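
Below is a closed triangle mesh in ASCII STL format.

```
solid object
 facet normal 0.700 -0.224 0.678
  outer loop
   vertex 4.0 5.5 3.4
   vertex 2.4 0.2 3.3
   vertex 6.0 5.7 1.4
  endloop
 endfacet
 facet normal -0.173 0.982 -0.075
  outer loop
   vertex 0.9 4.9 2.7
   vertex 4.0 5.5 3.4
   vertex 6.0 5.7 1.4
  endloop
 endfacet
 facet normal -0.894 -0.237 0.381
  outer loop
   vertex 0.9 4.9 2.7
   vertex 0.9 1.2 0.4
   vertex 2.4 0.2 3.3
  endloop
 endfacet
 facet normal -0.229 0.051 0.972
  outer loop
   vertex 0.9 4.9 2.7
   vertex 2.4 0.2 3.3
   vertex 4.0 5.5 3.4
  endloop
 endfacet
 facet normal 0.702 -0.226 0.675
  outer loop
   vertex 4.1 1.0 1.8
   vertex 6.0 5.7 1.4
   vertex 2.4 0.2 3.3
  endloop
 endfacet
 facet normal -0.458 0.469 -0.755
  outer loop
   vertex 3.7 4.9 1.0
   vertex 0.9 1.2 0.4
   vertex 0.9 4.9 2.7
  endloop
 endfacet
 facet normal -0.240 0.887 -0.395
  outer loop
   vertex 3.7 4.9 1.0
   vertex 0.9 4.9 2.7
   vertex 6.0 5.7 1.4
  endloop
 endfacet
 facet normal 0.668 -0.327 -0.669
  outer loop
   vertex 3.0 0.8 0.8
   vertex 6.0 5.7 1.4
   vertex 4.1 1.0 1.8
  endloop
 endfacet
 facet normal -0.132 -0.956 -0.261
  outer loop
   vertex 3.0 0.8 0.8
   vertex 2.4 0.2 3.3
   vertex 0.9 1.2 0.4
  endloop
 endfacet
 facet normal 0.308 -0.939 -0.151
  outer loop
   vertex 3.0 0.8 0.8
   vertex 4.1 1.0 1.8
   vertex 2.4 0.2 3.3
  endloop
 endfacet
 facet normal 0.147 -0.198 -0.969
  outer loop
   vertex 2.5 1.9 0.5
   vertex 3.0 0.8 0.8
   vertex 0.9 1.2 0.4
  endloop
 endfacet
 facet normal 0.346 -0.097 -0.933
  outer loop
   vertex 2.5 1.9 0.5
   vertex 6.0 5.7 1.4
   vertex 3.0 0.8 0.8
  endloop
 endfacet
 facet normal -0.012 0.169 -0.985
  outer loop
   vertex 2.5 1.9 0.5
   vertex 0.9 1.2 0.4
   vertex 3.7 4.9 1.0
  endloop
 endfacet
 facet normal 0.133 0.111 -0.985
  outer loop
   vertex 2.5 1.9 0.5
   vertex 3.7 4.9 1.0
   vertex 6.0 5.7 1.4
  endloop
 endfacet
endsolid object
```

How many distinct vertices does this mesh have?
9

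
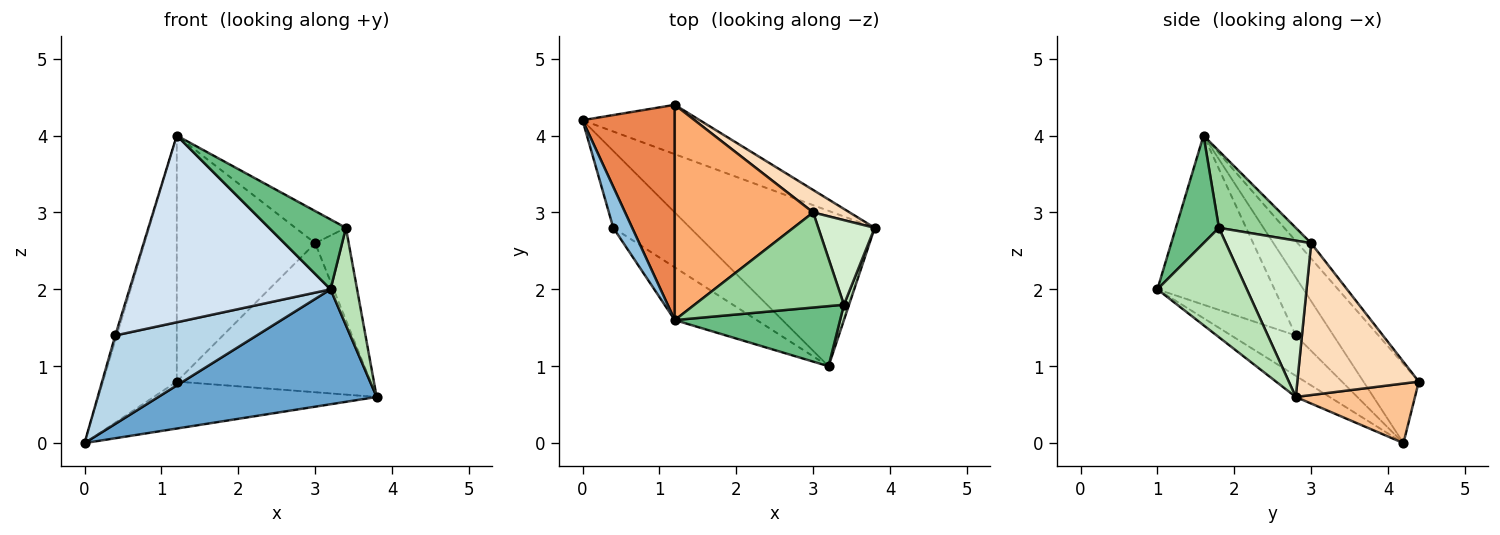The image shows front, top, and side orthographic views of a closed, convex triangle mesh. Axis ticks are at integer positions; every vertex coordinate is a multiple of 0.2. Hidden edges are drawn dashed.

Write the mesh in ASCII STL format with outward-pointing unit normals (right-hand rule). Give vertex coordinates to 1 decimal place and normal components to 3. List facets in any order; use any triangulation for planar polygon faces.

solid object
 facet normal -0.092 -0.592 -0.801
  outer loop
   vertex 3.2 1.0 2.0
   vertex 0.0 4.2 0.0
   vertex 3.8 2.8 0.6
  endloop
 endfacet
 facet normal -0.950 0.039 0.310
  outer loop
   vertex 0.4 2.8 1.4
   vertex 1.2 1.6 4.0
   vertex 0.0 4.2 0.0
  endloop
 endfacet
 facet normal -0.326 -0.713 -0.620
  outer loop
   vertex 0.4 2.8 1.4
   vertex 0.0 4.2 0.0
   vertex 3.2 1.0 2.0
  endloop
 endfacet
 facet normal -0.489 -0.840 -0.237
  outer loop
   vertex 0.4 2.8 1.4
   vertex 3.2 1.0 2.0
   vertex 1.2 1.6 4.0
  endloop
 endfacet
 facet normal -0.492 0.655 0.573
  outer loop
   vertex 1.2 4.4 0.8
   vertex 0.0 4.2 0.0
   vertex 1.2 1.6 4.0
  endloop
 endfacet
 facet normal -0.073 0.751 0.657
  outer loop
   vertex 1.2 4.4 0.8
   vertex 1.2 1.6 4.0
   vertex 3.0 3.0 2.6
  endloop
 endfacet
 facet normal 0.346 0.647 -0.680
  outer loop
   vertex 1.2 4.4 0.8
   vertex 3.8 2.8 0.6
   vertex 0.0 4.2 0.0
  endloop
 endfacet
 facet normal 0.527 0.840 0.127
  outer loop
   vertex 1.2 4.4 0.8
   vertex 3.0 3.0 2.6
   vertex 3.8 2.8 0.6
  endloop
 endfacet
 facet normal 0.391 -0.698 0.600
  outer loop
   vertex 3.4 1.8 2.8
   vertex 1.2 1.6 4.0
   vertex 3.2 1.0 2.0
  endloop
 endfacet
 facet normal 0.438 0.288 0.851
  outer loop
   vertex 3.4 1.8 2.8
   vertex 3.0 3.0 2.6
   vertex 1.2 1.6 4.0
  endloop
 endfacet
 facet normal 0.958 -0.284 0.045
  outer loop
   vertex 3.4 1.8 2.8
   vertex 3.2 1.0 2.0
   vertex 3.8 2.8 0.6
  endloop
 endfacet
 facet normal 0.882 0.347 0.318
  outer loop
   vertex 3.4 1.8 2.8
   vertex 3.8 2.8 0.6
   vertex 3.0 3.0 2.6
  endloop
 endfacet
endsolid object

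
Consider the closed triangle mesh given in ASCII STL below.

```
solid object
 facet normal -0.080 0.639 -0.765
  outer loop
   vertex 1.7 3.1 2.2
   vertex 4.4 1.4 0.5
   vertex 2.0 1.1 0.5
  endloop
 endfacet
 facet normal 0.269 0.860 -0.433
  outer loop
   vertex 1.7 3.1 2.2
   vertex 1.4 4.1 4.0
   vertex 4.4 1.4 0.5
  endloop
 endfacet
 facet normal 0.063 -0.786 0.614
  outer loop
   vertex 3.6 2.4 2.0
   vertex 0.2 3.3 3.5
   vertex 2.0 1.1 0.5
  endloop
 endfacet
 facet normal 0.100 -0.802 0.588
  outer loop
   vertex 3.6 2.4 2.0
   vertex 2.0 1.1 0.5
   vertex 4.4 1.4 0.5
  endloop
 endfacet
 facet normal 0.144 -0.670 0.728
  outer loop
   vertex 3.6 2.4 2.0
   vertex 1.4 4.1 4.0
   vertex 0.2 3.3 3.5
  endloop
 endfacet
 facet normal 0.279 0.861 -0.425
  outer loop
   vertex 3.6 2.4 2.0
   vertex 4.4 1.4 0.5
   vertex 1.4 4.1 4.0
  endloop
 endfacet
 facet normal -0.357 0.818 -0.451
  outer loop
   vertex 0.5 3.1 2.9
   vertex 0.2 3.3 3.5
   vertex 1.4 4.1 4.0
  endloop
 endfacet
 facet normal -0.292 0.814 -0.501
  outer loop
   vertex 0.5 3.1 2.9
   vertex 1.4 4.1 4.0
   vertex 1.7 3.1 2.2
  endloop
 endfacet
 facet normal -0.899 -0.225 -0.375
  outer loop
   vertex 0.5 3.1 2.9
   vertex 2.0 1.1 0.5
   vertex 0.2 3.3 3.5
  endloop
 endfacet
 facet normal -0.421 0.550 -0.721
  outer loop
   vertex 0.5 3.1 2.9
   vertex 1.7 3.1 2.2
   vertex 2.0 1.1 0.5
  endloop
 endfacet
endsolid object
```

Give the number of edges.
15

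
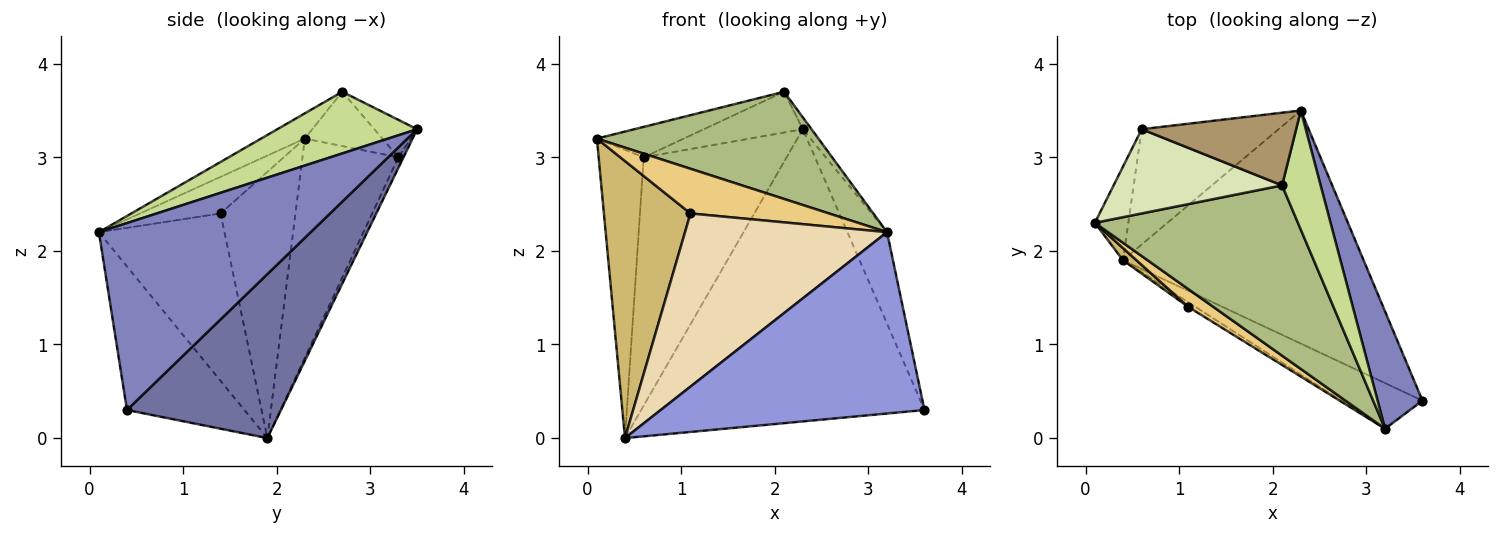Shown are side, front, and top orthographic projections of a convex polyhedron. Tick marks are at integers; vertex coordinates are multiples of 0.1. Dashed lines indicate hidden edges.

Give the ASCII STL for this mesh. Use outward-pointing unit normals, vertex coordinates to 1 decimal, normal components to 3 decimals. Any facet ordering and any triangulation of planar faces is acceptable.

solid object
 facet normal 0.391 0.719 -0.574
  outer loop
   vertex 0.4 1.9 0.0
   vertex 2.3 3.5 3.3
   vertex 3.6 0.4 0.3
  endloop
 endfacet
 facet normal 0.957 0.179 0.230
  outer loop
   vertex 3.2 0.1 2.2
   vertex 3.6 0.4 0.3
   vertex 2.3 3.5 3.3
  endloop
 endfacet
 facet normal -0.396 -0.890 -0.224
  outer loop
   vertex 3.2 0.1 2.2
   vertex 0.4 1.9 0.0
   vertex 3.6 0.4 0.3
  endloop
 endfacet
 facet normal -0.897 0.421 -0.137
  outer loop
   vertex 0.6 3.3 3.0
   vertex 0.4 1.9 0.0
   vertex 0.1 2.3 3.2
  endloop
 endfacet
 facet normal -0.032 0.907 -0.421
  outer loop
   vertex 0.6 3.3 3.0
   vertex 2.3 3.5 3.3
   vertex 0.4 1.9 0.0
  endloop
 endfacet
 facet normal -0.104 -0.530 0.842
  outer loop
   vertex 2.1 2.7 3.7
   vertex 0.1 2.3 3.2
   vertex 3.2 0.1 2.2
  endloop
 endfacet
 facet normal 0.847 0.053 0.529
  outer loop
   vertex 2.1 2.7 3.7
   vertex 3.2 0.1 2.2
   vertex 2.3 3.5 3.3
  endloop
 endfacet
 facet normal -0.290 0.325 0.900
  outer loop
   vertex 2.1 2.7 3.7
   vertex 0.6 3.3 3.0
   vertex 0.1 2.3 3.2
  endloop
 endfacet
 facet normal -0.207 0.478 0.853
  outer loop
   vertex 2.1 2.7 3.7
   vertex 2.3 3.5 3.3
   vertex 0.6 3.3 3.0
  endloop
 endfacet
 facet normal -0.654 -0.756 0.033
  outer loop
   vertex 1.1 1.4 2.4
   vertex 0.1 2.3 3.2
   vertex 0.4 1.9 0.0
  endloop
 endfacet
 facet normal -0.475 -0.817 0.326
  outer loop
   vertex 1.1 1.4 2.4
   vertex 3.2 0.1 2.2
   vertex 0.1 2.3 3.2
  endloop
 endfacet
 facet normal -0.528 -0.849 -0.023
  outer loop
   vertex 1.1 1.4 2.4
   vertex 0.4 1.9 0.0
   vertex 3.2 0.1 2.2
  endloop
 endfacet
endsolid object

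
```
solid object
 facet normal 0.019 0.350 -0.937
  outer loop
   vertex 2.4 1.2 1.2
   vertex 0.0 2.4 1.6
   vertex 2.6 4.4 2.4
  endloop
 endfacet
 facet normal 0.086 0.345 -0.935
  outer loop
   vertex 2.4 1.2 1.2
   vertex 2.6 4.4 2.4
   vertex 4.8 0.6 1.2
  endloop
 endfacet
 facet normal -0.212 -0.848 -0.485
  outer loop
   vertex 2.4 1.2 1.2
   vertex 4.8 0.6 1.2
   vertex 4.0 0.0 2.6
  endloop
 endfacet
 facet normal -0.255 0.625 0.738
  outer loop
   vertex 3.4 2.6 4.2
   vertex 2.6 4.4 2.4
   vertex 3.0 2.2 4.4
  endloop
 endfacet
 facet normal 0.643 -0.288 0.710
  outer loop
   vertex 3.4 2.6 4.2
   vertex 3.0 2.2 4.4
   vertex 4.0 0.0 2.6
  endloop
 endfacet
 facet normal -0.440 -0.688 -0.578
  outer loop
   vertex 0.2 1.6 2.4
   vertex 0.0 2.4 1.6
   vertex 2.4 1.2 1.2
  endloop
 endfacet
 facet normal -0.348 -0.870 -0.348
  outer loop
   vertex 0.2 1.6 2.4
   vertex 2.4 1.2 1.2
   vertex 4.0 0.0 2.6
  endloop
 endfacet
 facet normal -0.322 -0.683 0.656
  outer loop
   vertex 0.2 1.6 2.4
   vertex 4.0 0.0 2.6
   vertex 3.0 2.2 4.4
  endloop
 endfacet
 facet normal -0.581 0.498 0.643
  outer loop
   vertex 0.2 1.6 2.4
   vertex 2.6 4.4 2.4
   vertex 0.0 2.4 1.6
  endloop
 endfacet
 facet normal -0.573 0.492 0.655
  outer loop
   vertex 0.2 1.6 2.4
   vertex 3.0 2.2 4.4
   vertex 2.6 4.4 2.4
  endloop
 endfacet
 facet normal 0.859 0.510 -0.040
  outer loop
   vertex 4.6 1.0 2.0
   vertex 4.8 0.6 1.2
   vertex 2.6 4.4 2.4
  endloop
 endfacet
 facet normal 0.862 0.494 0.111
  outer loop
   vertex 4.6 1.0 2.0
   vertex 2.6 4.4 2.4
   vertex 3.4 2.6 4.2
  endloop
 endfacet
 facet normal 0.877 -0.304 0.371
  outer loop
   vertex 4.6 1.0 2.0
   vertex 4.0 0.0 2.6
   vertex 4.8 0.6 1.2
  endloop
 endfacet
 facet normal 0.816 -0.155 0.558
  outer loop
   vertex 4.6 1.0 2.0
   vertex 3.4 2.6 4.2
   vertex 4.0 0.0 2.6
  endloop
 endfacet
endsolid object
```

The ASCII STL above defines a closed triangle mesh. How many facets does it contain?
14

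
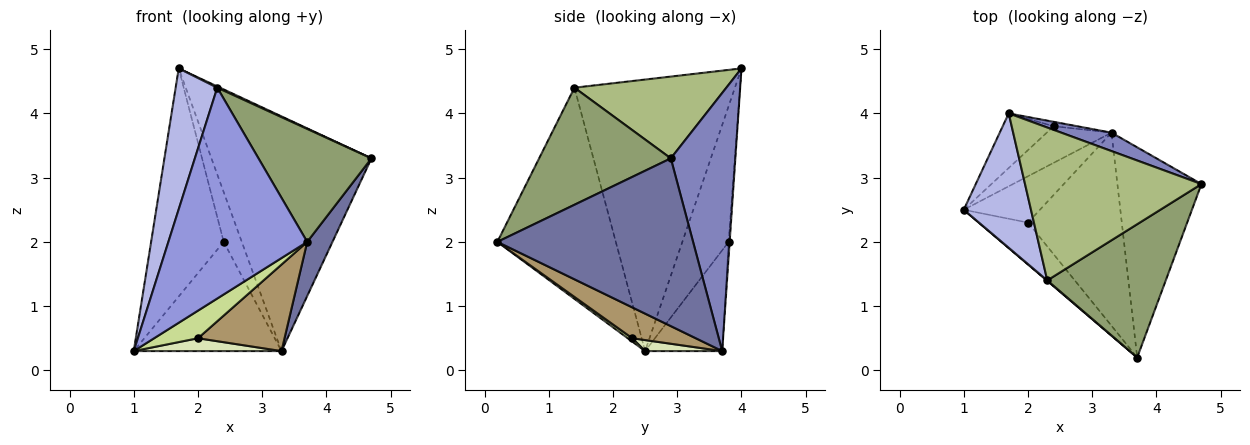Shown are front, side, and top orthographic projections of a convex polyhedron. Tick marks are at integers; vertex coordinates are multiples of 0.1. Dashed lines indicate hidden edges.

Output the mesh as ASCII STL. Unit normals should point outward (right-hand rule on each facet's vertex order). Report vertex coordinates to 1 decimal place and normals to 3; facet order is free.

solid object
 facet normal 0.888 -0.115 -0.445
  outer loop
   vertex 3.3 3.7 0.3
   vertex 4.7 2.9 3.3
   vertex 3.7 0.2 2.0
  endloop
 endfacet
 facet normal 0.373 0.925 0.073
  outer loop
   vertex 3.3 3.7 0.3
   vertex 1.7 4.0 4.7
   vertex 4.7 2.9 3.3
  endloop
 endfacet
 facet normal -0.649 -0.761 0.002
  outer loop
   vertex 2.3 1.4 4.4
   vertex 1.0 2.5 0.3
   vertex 3.7 0.2 2.0
  endloop
 endfacet
 facet normal -0.941 -0.244 0.233
  outer loop
   vertex 2.3 1.4 4.4
   vertex 1.7 4.0 4.7
   vertex 1.0 2.5 0.3
  endloop
 endfacet
 facet normal 0.602 -0.516 0.609
  outer loop
   vertex 2.3 1.4 4.4
   vertex 3.7 0.2 2.0
   vertex 4.7 2.9 3.3
  endloop
 endfacet
 facet normal 0.421 -0.008 0.907
  outer loop
   vertex 2.3 1.4 4.4
   vertex 4.7 2.9 3.3
   vertex 1.7 4.0 4.7
  endloop
 endfacet
 facet normal 0.057 -0.549 -0.834
  outer loop
   vertex 2.0 2.3 0.5
   vertex 3.7 0.2 2.0
   vertex 1.0 2.5 0.3
  endloop
 endfacet
 facet normal 0.138 -0.264 -0.954
  outer loop
   vertex 2.0 2.3 0.5
   vertex 1.0 2.5 0.3
   vertex 3.3 3.7 0.3
  endloop
 endfacet
 facet normal 0.287 -0.392 -0.874
  outer loop
   vertex 2.0 2.3 0.5
   vertex 3.3 3.7 0.3
   vertex 3.7 0.2 2.0
  endloop
 endfacet
 facet normal -0.527 0.826 -0.198
  outer loop
   vertex 2.4 3.8 2.0
   vertex 1.0 2.5 0.3
   vertex 1.7 4.0 4.7
  endloop
 endfacet
 facet normal -0.443 0.850 -0.285
  outer loop
   vertex 2.4 3.8 2.0
   vertex 3.3 3.7 0.3
   vertex 1.0 2.5 0.3
  endloop
 endfacet
 facet normal -0.056 0.995 -0.088
  outer loop
   vertex 2.4 3.8 2.0
   vertex 1.7 4.0 4.7
   vertex 3.3 3.7 0.3
  endloop
 endfacet
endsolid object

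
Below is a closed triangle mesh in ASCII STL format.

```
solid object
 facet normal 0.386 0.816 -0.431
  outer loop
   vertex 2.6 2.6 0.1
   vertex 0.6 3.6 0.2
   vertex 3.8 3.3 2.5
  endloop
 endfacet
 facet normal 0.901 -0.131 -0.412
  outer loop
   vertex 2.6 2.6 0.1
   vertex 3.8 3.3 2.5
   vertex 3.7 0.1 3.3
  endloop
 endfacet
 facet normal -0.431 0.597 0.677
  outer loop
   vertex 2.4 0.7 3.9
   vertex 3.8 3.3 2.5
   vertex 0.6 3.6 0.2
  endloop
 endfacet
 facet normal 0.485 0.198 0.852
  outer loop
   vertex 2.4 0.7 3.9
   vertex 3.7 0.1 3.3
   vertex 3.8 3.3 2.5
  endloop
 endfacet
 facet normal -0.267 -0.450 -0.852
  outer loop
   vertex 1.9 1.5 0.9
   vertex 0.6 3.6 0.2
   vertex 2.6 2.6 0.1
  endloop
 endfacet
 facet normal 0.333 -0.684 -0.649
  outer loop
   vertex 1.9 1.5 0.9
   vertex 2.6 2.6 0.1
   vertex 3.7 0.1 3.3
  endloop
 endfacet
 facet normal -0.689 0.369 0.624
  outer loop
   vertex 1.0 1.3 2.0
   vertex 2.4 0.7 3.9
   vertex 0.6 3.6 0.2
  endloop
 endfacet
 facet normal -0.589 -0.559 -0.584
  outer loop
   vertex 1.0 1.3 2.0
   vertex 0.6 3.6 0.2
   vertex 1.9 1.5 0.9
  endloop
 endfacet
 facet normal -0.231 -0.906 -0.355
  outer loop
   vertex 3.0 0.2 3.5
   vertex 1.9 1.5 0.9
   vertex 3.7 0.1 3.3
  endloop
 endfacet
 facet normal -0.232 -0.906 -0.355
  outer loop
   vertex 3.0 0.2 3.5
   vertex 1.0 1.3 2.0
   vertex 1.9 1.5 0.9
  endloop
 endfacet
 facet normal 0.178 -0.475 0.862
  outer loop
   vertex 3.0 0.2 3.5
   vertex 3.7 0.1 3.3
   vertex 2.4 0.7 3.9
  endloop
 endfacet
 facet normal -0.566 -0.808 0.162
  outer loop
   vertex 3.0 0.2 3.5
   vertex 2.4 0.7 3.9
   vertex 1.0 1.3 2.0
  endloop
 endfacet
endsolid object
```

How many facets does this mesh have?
12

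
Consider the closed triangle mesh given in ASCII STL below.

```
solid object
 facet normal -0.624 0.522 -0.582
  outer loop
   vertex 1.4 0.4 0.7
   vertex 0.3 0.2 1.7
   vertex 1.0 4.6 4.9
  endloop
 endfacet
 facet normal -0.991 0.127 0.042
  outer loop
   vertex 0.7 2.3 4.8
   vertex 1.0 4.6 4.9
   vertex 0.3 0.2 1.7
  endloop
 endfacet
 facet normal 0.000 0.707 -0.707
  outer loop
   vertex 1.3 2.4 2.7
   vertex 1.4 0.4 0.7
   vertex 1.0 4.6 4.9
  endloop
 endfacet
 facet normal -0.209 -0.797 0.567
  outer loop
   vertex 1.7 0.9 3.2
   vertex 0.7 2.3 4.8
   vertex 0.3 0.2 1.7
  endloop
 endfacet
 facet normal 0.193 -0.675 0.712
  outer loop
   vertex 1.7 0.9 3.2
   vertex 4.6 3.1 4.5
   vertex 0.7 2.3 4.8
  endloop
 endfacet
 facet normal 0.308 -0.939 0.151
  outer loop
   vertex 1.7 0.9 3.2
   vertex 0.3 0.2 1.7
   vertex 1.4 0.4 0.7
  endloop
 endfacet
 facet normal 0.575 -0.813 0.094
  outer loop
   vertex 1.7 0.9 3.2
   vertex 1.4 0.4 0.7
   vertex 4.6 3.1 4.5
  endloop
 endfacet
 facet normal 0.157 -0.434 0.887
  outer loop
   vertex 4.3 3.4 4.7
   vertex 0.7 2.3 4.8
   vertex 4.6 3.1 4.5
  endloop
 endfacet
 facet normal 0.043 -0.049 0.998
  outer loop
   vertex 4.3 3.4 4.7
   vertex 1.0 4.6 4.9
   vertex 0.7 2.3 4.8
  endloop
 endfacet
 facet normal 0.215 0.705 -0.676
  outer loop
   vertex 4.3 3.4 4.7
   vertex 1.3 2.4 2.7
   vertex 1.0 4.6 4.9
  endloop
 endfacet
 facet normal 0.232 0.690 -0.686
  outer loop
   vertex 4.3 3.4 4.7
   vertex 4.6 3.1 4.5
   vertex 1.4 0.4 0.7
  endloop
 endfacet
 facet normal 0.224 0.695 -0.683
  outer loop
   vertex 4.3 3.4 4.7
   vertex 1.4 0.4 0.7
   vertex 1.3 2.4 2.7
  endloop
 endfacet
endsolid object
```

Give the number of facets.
12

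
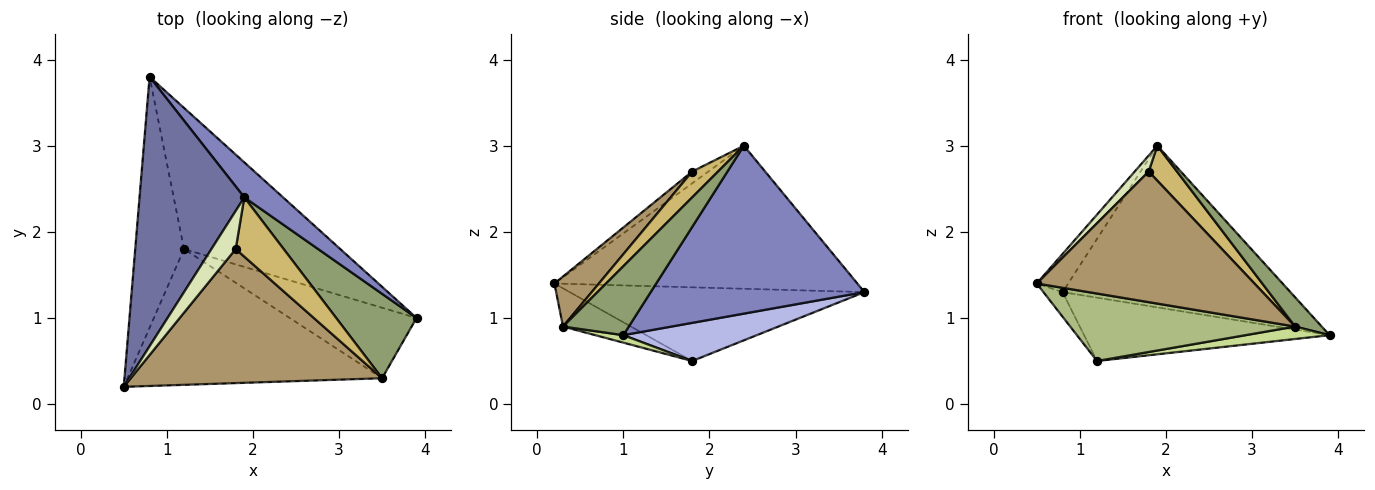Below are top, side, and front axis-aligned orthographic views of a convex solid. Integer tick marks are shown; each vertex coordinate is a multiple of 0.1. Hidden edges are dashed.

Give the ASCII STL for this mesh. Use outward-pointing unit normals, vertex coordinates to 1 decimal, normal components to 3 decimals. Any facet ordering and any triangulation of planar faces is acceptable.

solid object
 facet normal -0.804 0.083 0.589
  outer loop
   vertex 1.9 2.4 3.0
   vertex 0.8 3.8 1.3
   vertex 0.5 0.2 1.4
  endloop
 endfacet
 facet normal 0.676 0.720 0.156
  outer loop
   vertex 1.9 2.4 3.0
   vertex 3.9 1.0 0.8
   vertex 0.8 3.8 1.3
  endloop
 endfacet
 facet normal -0.832 0.054 -0.551
  outer loop
   vertex 1.2 1.8 0.5
   vertex 0.5 0.2 1.4
   vertex 0.8 3.8 1.3
  endloop
 endfacet
 facet normal 0.217 0.400 -0.891
  outer loop
   vertex 1.2 1.8 0.5
   vertex 0.8 3.8 1.3
   vertex 3.9 1.0 0.8
  endloop
 endfacet
 facet normal 0.629 -0.255 0.734
  outer loop
   vertex 3.5 0.3 0.9
   vertex 3.9 1.0 0.8
   vertex 1.9 2.4 3.0
  endloop
 endfacet
 facet normal -0.133 -0.441 -0.888
  outer loop
   vertex 3.5 0.3 0.9
   vertex 0.5 0.2 1.4
   vertex 1.2 1.8 0.5
  endloop
 endfacet
 facet normal 0.058 -0.173 -0.983
  outer loop
   vertex 3.5 0.3 0.9
   vertex 1.2 1.8 0.5
   vertex 3.9 1.0 0.8
  endloop
 endfacet
 facet normal -0.407 -0.353 0.842
  outer loop
   vertex 1.8 1.8 2.7
   vertex 1.9 2.4 3.0
   vertex 0.5 0.2 1.4
  endloop
 endfacet
 facet normal 0.141 -0.691 0.709
  outer loop
   vertex 1.8 1.8 2.7
   vertex 0.5 0.2 1.4
   vertex 3.5 0.3 0.9
  endloop
 endfacet
 facet normal 0.421 -0.461 0.781
  outer loop
   vertex 1.8 1.8 2.7
   vertex 3.5 0.3 0.9
   vertex 1.9 2.4 3.0
  endloop
 endfacet
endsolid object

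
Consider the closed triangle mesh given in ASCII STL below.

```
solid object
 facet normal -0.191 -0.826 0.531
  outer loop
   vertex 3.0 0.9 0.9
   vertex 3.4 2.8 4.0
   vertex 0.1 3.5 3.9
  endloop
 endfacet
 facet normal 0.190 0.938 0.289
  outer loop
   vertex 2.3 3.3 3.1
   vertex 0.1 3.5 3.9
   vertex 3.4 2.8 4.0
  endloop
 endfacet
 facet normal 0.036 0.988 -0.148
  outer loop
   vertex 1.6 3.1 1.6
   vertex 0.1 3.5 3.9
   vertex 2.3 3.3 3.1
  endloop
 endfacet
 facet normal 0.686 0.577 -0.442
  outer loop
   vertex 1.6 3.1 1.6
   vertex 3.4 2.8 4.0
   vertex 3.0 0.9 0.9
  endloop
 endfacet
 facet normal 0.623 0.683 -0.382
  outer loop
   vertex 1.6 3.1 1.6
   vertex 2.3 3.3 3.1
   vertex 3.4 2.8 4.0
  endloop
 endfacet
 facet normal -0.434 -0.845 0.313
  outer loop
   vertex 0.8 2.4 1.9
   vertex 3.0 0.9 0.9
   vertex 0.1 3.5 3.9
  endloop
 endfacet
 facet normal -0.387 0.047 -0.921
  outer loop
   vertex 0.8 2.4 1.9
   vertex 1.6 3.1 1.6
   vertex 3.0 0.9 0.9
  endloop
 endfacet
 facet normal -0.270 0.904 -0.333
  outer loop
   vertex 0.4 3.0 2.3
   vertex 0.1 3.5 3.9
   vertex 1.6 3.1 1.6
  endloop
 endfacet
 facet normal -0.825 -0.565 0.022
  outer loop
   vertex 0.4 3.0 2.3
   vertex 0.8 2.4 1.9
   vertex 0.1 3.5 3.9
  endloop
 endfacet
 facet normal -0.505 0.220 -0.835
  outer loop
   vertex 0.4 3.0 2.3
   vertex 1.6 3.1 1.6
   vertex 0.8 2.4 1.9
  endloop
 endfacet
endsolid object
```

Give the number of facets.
10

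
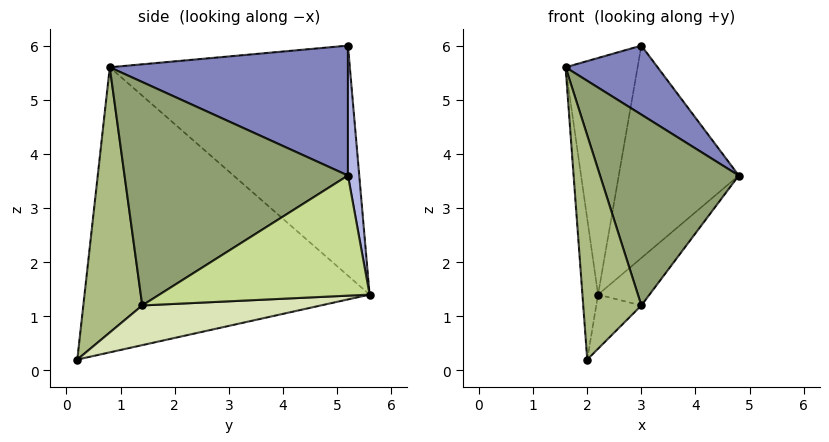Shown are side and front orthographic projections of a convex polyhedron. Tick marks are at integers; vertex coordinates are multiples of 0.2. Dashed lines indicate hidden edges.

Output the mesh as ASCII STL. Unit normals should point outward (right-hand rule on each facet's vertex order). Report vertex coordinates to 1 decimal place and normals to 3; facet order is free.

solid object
 facet normal -0.995 0.055 -0.080
  outer loop
   vertex 2.0 0.2 0.2
   vertex 1.6 0.8 5.6
   vertex 2.2 5.6 1.4
  endloop
 endfacet
 facet normal 0.764 -0.295 0.573
  outer loop
   vertex 3.0 5.2 6.0
   vertex 1.6 0.8 5.6
   vertex 4.8 5.2 3.6
  endloop
 endfacet
 facet normal -0.941 0.282 0.188
  outer loop
   vertex 3.0 5.2 6.0
   vertex 2.2 5.6 1.4
   vertex 1.6 0.8 5.6
  endloop
 endfacet
 facet normal 0.093 0.993 0.070
  outer loop
   vertex 3.0 5.2 6.0
   vertex 4.8 5.2 3.6
   vertex 2.2 5.6 1.4
  endloop
 endfacet
 facet normal 0.833 -0.518 0.195
  outer loop
   vertex 3.0 1.4 1.2
   vertex 4.8 5.2 3.6
   vertex 1.6 0.8 5.6
  endloop
 endfacet
 facet normal 0.706 -0.696 0.130
  outer loop
   vertex 3.0 1.4 1.2
   vertex 1.6 0.8 5.6
   vertex 2.0 0.2 0.2
  endloop
 endfacet
 facet normal 0.652 0.159 -0.741
  outer loop
   vertex 3.0 1.4 1.2
   vertex 2.2 5.6 1.4
   vertex 4.8 5.2 3.6
  endloop
 endfacet
 facet normal 0.602 0.152 -0.784
  outer loop
   vertex 3.0 1.4 1.2
   vertex 2.0 0.2 0.2
   vertex 2.2 5.6 1.4
  endloop
 endfacet
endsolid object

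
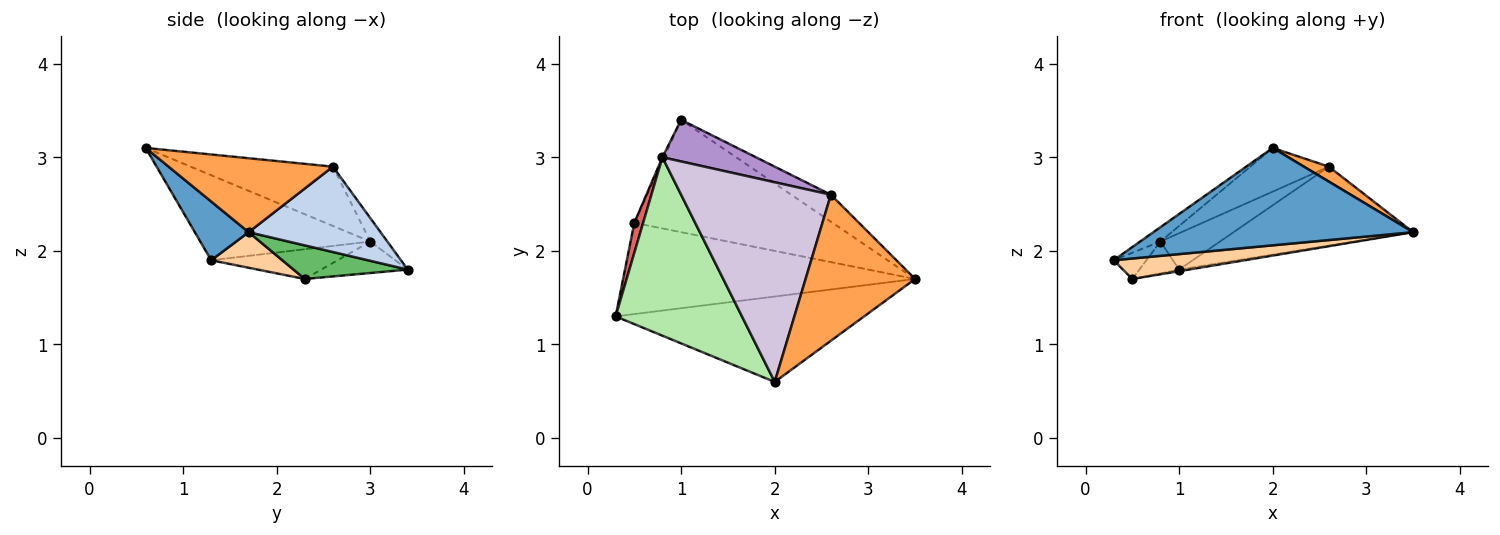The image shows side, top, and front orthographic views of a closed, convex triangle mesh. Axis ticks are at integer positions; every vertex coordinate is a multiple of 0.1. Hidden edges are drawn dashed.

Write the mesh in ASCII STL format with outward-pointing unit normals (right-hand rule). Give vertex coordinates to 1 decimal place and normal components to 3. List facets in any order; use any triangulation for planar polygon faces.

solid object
 facet normal 0.154 -0.743 -0.651
  outer loop
   vertex 2.0 0.6 3.1
   vertex 0.3 1.3 1.9
   vertex 3.5 1.7 2.2
  endloop
 endfacet
 facet normal 0.571 0.777 -0.265
  outer loop
   vertex 2.6 2.6 2.9
   vertex 3.5 1.7 2.2
   vertex 1.0 3.4 1.8
  endloop
 endfacet
 facet normal 0.558 -0.085 0.826
  outer loop
   vertex 2.6 2.6 2.9
   vertex 2.0 0.6 3.1
   vertex 3.5 1.7 2.2
  endloop
 endfacet
 facet normal 0.118 -0.217 -0.969
  outer loop
   vertex 0.5 2.3 1.7
   vertex 3.5 1.7 2.2
   vertex 0.3 1.3 1.9
  endloop
 endfacet
 facet normal 0.167 0.014 -0.986
  outer loop
   vertex 0.5 2.3 1.7
   vertex 1.0 3.4 1.8
   vertex 3.5 1.7 2.2
  endloop
 endfacet
 facet normal -0.557 0.066 0.828
  outer loop
   vertex 0.8 3.0 2.1
   vertex 0.3 1.3 1.9
   vertex 2.0 0.6 3.1
  endloop
 endfacet
 facet normal -0.930 0.241 0.276
  outer loop
   vertex 0.8 3.0 2.1
   vertex 0.5 2.3 1.7
   vertex 0.3 1.3 1.9
  endloop
 endfacet
 facet normal -0.908 0.417 -0.049
  outer loop
   vertex 0.8 3.0 2.1
   vertex 1.0 3.4 1.8
   vertex 0.5 2.3 1.7
  endloop
 endfacet
 facet normal -0.185 0.647 0.740
  outer loop
   vertex 0.8 3.0 2.1
   vertex 2.6 2.6 2.9
   vertex 1.0 3.4 1.8
  endloop
 endfacet
 facet normal -0.361 0.199 0.911
  outer loop
   vertex 0.8 3.0 2.1
   vertex 2.0 0.6 3.1
   vertex 2.6 2.6 2.9
  endloop
 endfacet
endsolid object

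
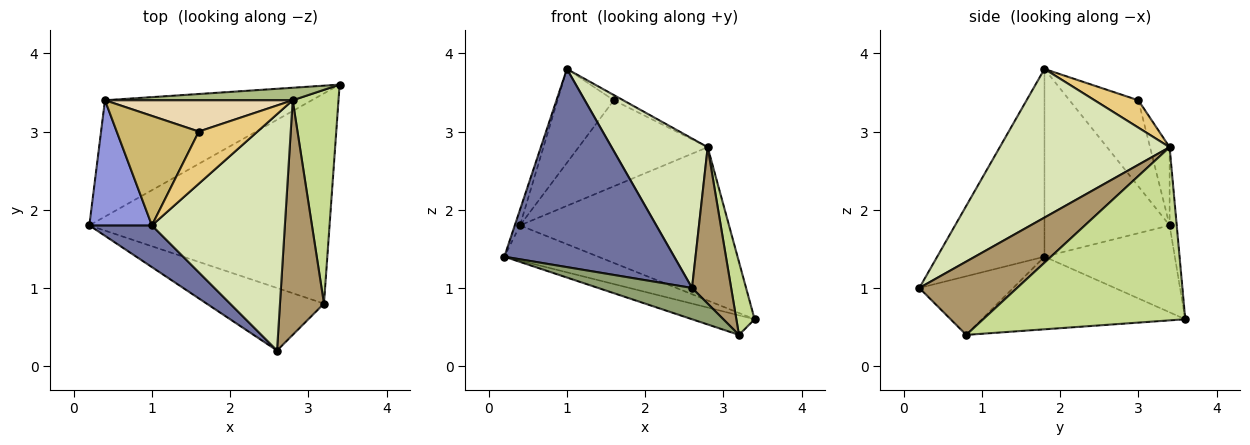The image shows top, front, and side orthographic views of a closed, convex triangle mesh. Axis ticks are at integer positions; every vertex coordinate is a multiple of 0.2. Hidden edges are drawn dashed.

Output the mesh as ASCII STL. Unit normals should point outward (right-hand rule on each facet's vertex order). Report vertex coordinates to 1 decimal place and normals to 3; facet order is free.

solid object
 facet normal -0.526 -0.832 0.175
  outer loop
   vertex 1.0 1.8 3.8
   vertex 0.2 1.8 1.4
   vertex 2.6 0.2 1.0
  endloop
 endfacet
 facet normal -0.373 0.269 -0.888
  outer loop
   vertex 0.4 3.4 1.8
   vertex 3.4 3.6 0.6
   vertex 0.2 1.8 1.4
  endloop
 endfacet
 facet normal -0.948 0.039 0.316
  outer loop
   vertex 0.4 3.4 1.8
   vertex 0.2 1.8 1.4
   vertex 1.0 1.8 3.8
  endloop
 endfacet
 facet normal -0.288 0.089 -0.953
  outer loop
   vertex 3.2 0.8 0.4
   vertex 0.2 1.8 1.4
   vertex 3.4 3.6 0.6
  endloop
 endfacet
 facet normal -0.408 -0.408 -0.816
  outer loop
   vertex 3.2 0.8 0.4
   vertex 2.6 0.2 1.0
   vertex 0.2 1.8 1.4
  endloop
 endfacet
 facet normal -0.034 0.996 0.081
  outer loop
   vertex 2.8 3.4 2.8
   vertex 3.4 3.6 0.6
   vertex 0.4 3.4 1.8
  endloop
 endfacet
 facet normal 0.963 -0.087 0.255
  outer loop
   vertex 2.8 3.4 2.8
   vertex 3.2 0.8 0.4
   vertex 3.4 3.6 0.6
  endloop
 endfacet
 facet normal 0.687 -0.389 0.614
  outer loop
   vertex 2.8 3.4 2.8
   vertex 1.0 1.8 3.8
   vertex 2.6 0.2 1.0
  endloop
 endfacet
 facet normal 0.811 -0.324 0.487
  outer loop
   vertex 2.8 3.4 2.8
   vertex 2.6 0.2 1.0
   vertex 3.2 0.8 0.4
  endloop
 endfacet
 facet normal -0.623 0.509 0.594
  outer loop
   vertex 1.6 3.0 3.4
   vertex 0.4 3.4 1.8
   vertex 1.0 1.8 3.8
  endloop
 endfacet
 facet normal 0.421 0.090 0.902
  outer loop
   vertex 1.6 3.0 3.4
   vertex 1.0 1.8 3.8
   vertex 2.8 3.4 2.8
  endloop
 endfacet
 facet normal -0.141 0.930 0.338
  outer loop
   vertex 1.6 3.0 3.4
   vertex 2.8 3.4 2.8
   vertex 0.4 3.4 1.8
  endloop
 endfacet
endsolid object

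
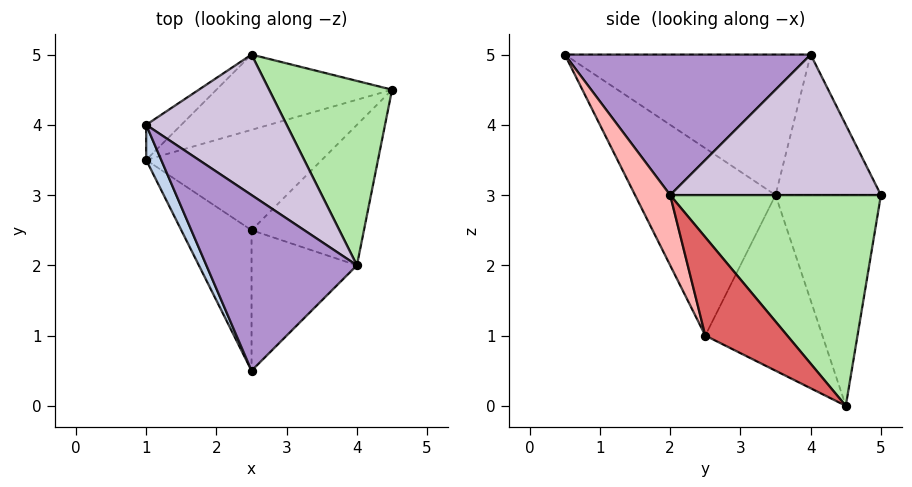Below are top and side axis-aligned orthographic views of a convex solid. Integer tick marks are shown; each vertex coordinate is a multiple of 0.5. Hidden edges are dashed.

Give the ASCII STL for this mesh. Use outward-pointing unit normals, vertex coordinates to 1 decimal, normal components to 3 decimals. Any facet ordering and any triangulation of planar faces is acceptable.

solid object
 facet normal -0.609 0.609 -0.508
  outer loop
   vertex 2.5 5.0 3.0
   vertex 4.5 4.5 0.0
   vertex 1.0 3.5 3.0
  endloop
 endfacet
 facet normal -0.915 -0.392 0.098
  outer loop
   vertex 1.0 4.0 5.0
   vertex 1.0 3.5 3.0
   vertex 2.5 0.5 5.0
  endloop
 endfacet
 facet normal -0.696 0.696 -0.174
  outer loop
   vertex 1.0 4.0 5.0
   vertex 2.5 5.0 3.0
   vertex 1.0 3.5 3.0
  endloop
 endfacet
 facet normal -0.667 0.333 -0.667
  outer loop
   vertex 2.5 2.5 1.0
   vertex 1.0 3.5 3.0
   vertex 4.5 4.5 0.0
  endloop
 endfacet
 facet normal -0.766 -0.575 -0.287
  outer loop
   vertex 2.5 2.5 1.0
   vertex 2.5 0.5 5.0
   vertex 1.0 3.5 3.0
  endloop
 endfacet
 facet normal 0.793 0.396 0.463
  outer loop
   vertex 4.0 2.0 3.0
   vertex 4.5 4.5 0.0
   vertex 2.5 5.0 3.0
  endloop
 endfacet
 facet normal 0.458 -0.719 -0.523
  outer loop
   vertex 4.0 2.0 3.0
   vertex 2.5 2.5 1.0
   vertex 4.5 4.5 0.0
  endloop
 endfacet
 facet normal 0.286 -0.857 -0.429
  outer loop
   vertex 4.0 2.0 3.0
   vertex 2.5 0.5 5.0
   vertex 2.5 2.5 1.0
  endloop
 endfacet
 facet normal 0.655 0.281 0.702
  outer loop
   vertex 4.0 2.0 3.0
   vertex 1.0 4.0 5.0
   vertex 2.5 0.5 5.0
  endloop
 endfacet
 facet normal 0.667 0.333 0.667
  outer loop
   vertex 4.0 2.0 3.0
   vertex 2.5 5.0 3.0
   vertex 1.0 4.0 5.0
  endloop
 endfacet
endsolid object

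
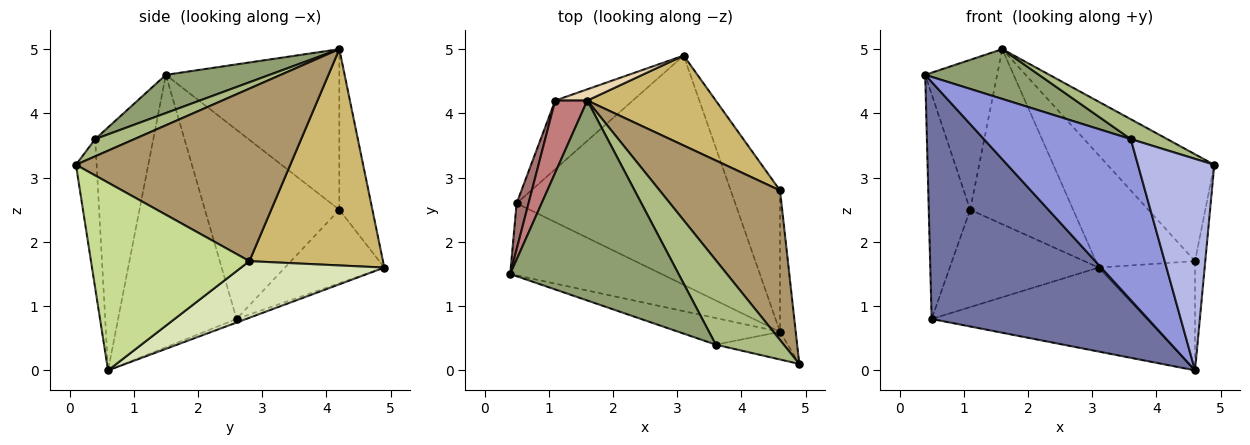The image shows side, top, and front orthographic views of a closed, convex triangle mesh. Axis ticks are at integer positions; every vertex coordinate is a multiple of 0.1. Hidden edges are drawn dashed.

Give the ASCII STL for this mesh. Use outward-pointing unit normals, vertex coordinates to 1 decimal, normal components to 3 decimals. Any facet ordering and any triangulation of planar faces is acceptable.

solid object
 facet normal -0.464 -0.848 -0.258
  outer loop
   vertex 0.5 2.6 0.8
   vertex 4.6 0.6 0.0
   vertex 0.4 1.5 4.6
  endloop
 endfacet
 facet normal -0.015 0.344 -0.939
  outer loop
   vertex 0.5 2.6 0.8
   vertex 3.1 4.9 1.6
   vertex 4.6 0.6 0.0
  endloop
 endfacet
 facet normal -0.363 -0.919 -0.152
  outer loop
   vertex 3.6 0.4 3.6
   vertex 0.4 1.5 4.6
   vertex 4.6 0.6 0.0
  endloop
 endfacet
 facet normal -0.260 -0.958 -0.125
  outer loop
   vertex 3.6 0.4 3.6
   vertex 4.6 0.6 0.0
   vertex 4.9 0.1 3.2
  endloop
 endfacet
 facet normal 0.215 -0.236 0.948
  outer loop
   vertex 3.6 0.4 3.6
   vertex 1.6 4.2 5.0
   vertex 0.4 1.5 4.6
  endloop
 endfacet
 facet normal 0.240 -0.222 0.945
  outer loop
   vertex 3.6 0.4 3.6
   vertex 4.9 0.1 3.2
   vertex 1.6 4.2 5.0
  endloop
 endfacet
 facet normal 0.994 0.064 -0.083
  outer loop
   vertex 4.6 2.8 1.7
   vertex 4.9 0.1 3.2
   vertex 4.6 0.6 0.0
  endloop
 endfacet
 facet normal 0.673 0.453 -0.586
  outer loop
   vertex 4.6 2.8 1.7
   vertex 4.6 0.6 0.0
   vertex 3.1 4.9 1.6
  endloop
 endfacet
 facet normal 0.759 0.379 0.530
  outer loop
   vertex 4.6 2.8 1.7
   vertex 1.6 4.2 5.0
   vertex 4.9 0.1 3.2
  endloop
 endfacet
 facet normal 0.725 0.538 0.430
  outer loop
   vertex 4.6 2.8 1.7
   vertex 3.1 4.9 1.6
   vertex 1.6 4.2 5.0
  endloop
 endfacet
 facet normal -0.479 0.717 -0.506
  outer loop
   vertex 1.1 4.2 2.5
   vertex 3.1 4.9 1.6
   vertex 0.5 2.6 0.8
  endloop
 endfacet
 facet normal -0.305 0.950 0.061
  outer loop
   vertex 1.1 4.2 2.5
   vertex 1.6 4.2 5.0
   vertex 3.1 4.9 1.6
  endloop
 endfacet
 facet normal -0.954 0.294 0.060
  outer loop
   vertex 1.1 4.2 2.5
   vertex 0.5 2.6 0.8
   vertex 0.4 1.5 4.6
  endloop
 endfacet
 facet normal -0.908 0.377 0.182
  outer loop
   vertex 1.1 4.2 2.5
   vertex 0.4 1.5 4.6
   vertex 1.6 4.2 5.0
  endloop
 endfacet
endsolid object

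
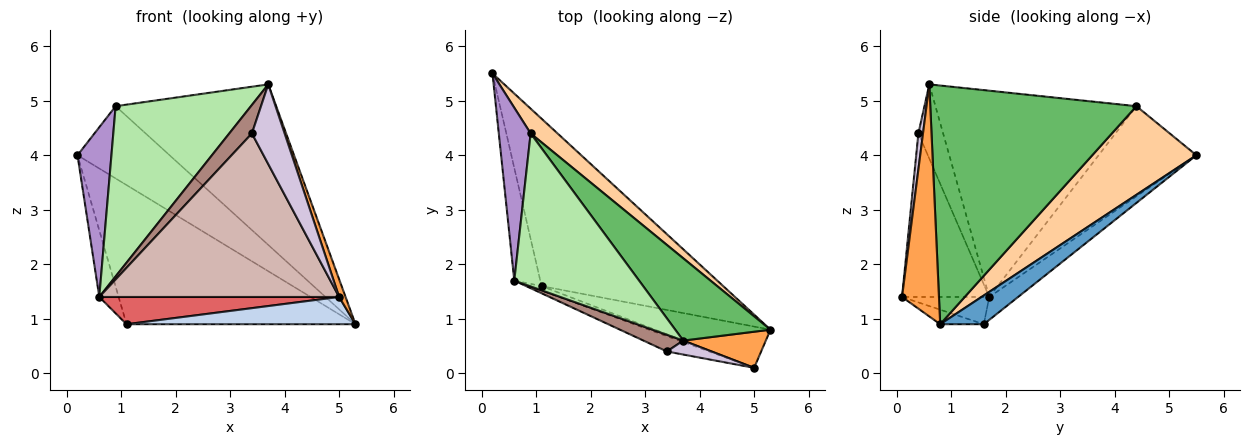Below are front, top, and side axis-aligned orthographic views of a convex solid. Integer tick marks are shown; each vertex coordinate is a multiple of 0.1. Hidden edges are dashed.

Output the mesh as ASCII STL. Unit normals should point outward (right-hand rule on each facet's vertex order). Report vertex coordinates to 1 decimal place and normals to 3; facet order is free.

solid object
 facet normal 0.121 0.635 -0.763
  outer loop
   vertex 1.1 1.6 0.9
   vertex 0.2 5.5 4.0
   vertex 5.3 0.8 0.9
  endloop
 endfacet
 facet normal -0.104 -0.548 -0.830
  outer loop
   vertex 5.0 0.1 1.4
   vertex 1.1 1.6 0.9
   vertex 5.3 0.8 0.9
  endloop
 endfacet
 facet normal 0.930 -0.162 0.331
  outer loop
   vertex 5.0 0.1 1.4
   vertex 5.3 0.8 0.9
   vertex 3.7 0.6 5.3
  endloop
 endfacet
 facet normal 0.730 0.646 0.222
  outer loop
   vertex 0.9 4.4 4.9
   vertex 5.3 0.8 0.9
   vertex 0.2 5.5 4.0
  endloop
 endfacet
 facet normal 0.753 0.586 0.300
  outer loop
   vertex 0.9 4.4 4.9
   vertex 3.7 0.6 5.3
   vertex 5.3 0.8 0.9
  endloop
 endfacet
 facet normal -0.741 -0.499 0.449
  outer loop
   vertex 0.6 1.7 1.4
   vertex 3.7 0.6 5.3
   vertex 0.9 4.4 4.9
  endloop
 endfacet
 facet normal -0.338 -0.929 -0.152
  outer loop
   vertex 0.6 1.7 1.4
   vertex 1.1 1.6 0.9
   vertex 5.0 0.1 1.4
  endloop
 endfacet
 facet normal -0.605 0.405 -0.686
  outer loop
   vertex 0.6 1.7 1.4
   vertex 0.2 5.5 4.0
   vertex 1.1 1.6 0.9
  endloop
 endfacet
 facet normal -0.896 -0.311 0.317
  outer loop
   vertex 0.6 1.7 1.4
   vertex 0.9 4.4 4.9
   vertex 0.2 5.5 4.0
  endloop
 endfacet
 facet normal 0.138 -0.976 0.171
  outer loop
   vertex 3.4 0.4 4.4
   vertex 5.0 0.1 1.4
   vertex 3.7 0.6 5.3
  endloop
 endfacet
 facet normal -0.686 -0.628 0.368
  outer loop
   vertex 3.4 0.4 4.4
   vertex 3.7 0.6 5.3
   vertex 0.6 1.7 1.4
  endloop
 endfacet
 facet normal -0.340 -0.936 -0.088
  outer loop
   vertex 3.4 0.4 4.4
   vertex 0.6 1.7 1.4
   vertex 5.0 0.1 1.4
  endloop
 endfacet
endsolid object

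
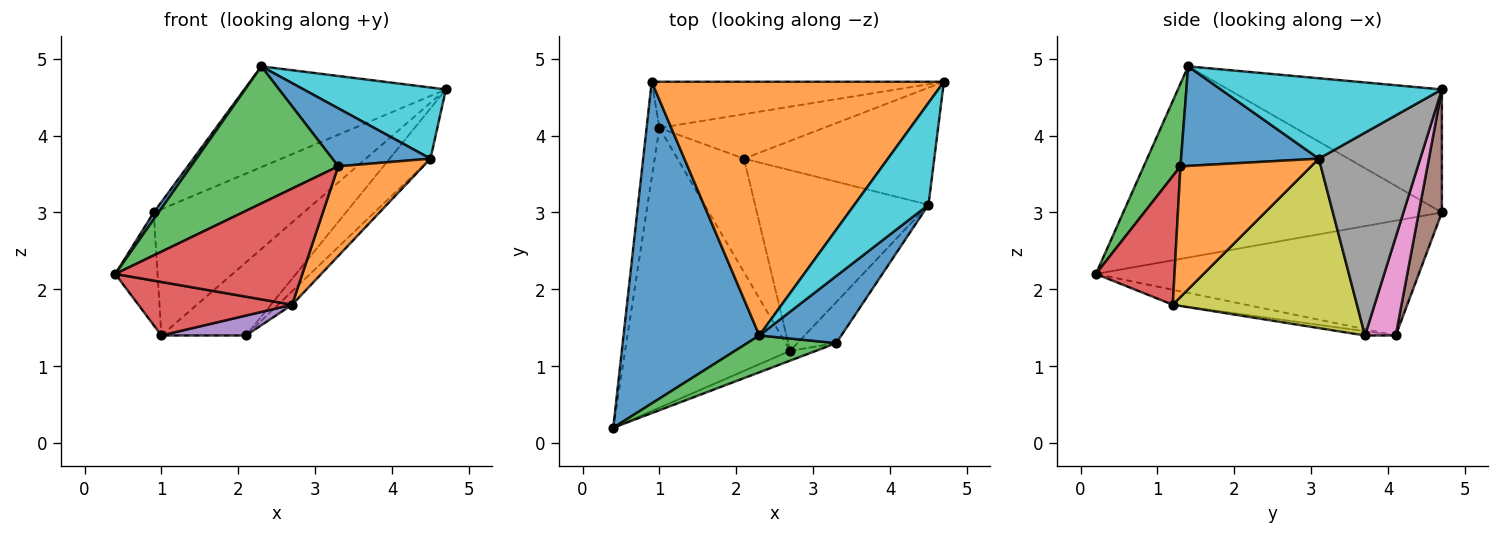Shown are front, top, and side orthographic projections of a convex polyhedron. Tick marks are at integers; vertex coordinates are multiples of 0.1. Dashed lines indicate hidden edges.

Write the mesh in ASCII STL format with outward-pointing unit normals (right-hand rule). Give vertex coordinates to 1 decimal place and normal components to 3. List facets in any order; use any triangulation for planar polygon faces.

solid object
 facet normal -0.815 -0.012 0.579
  outer loop
   vertex 2.3 1.4 4.9
   vertex 0.9 4.7 3.0
   vertex 0.4 0.2 2.2
  endloop
 endfacet
 facet normal -0.364 0.344 0.865
  outer loop
   vertex 2.3 1.4 4.9
   vertex 4.7 4.7 4.6
   vertex 0.9 4.7 3.0
  endloop
 endfacet
 facet normal -0.986 0.129 -0.110
  outer loop
   vertex 1.0 4.1 1.4
   vertex 0.4 0.2 2.2
   vertex 0.9 4.7 3.0
  endloop
 endfacet
 facet normal -0.089 -0.187 -0.978
  outer loop
   vertex 1.0 4.1 1.4
   vertex 2.7 1.2 1.8
   vertex 0.4 0.2 2.2
  endloop
 endfacet
 facet normal -0.063 -0.172 -0.983
  outer loop
   vertex 1.0 4.1 1.4
   vertex 2.1 3.7 1.4
   vertex 2.7 1.2 1.8
  endloop
 endfacet
 facet normal 0.143 0.930 -0.340
  outer loop
   vertex 1.0 4.1 1.4
   vertex 0.9 4.7 3.0
   vertex 4.7 4.7 4.6
  endloop
 endfacet
 facet normal 0.297 0.816 -0.496
  outer loop
   vertex 1.0 4.1 1.4
   vertex 4.7 4.7 4.6
   vertex 2.1 3.7 1.4
  endloop
 endfacet
 facet normal 0.700 0.282 -0.657
  outer loop
   vertex 4.5 3.1 3.7
   vertex 2.1 3.7 1.4
   vertex 4.7 4.7 4.6
  endloop
 endfacet
 facet normal 0.698 0.053 -0.714
  outer loop
   vertex 4.5 3.1 3.7
   vertex 2.7 1.2 1.8
   vertex 2.1 3.7 1.4
  endloop
 endfacet
 facet normal 0.665 -0.428 0.613
  outer loop
   vertex 4.5 3.1 3.7
   vertex 4.7 4.7 4.6
   vertex 2.3 1.4 4.9
  endloop
 endfacet
 facet normal 0.676 -0.482 0.557
  outer loop
   vertex 3.3 1.3 3.6
   vertex 4.5 3.1 3.7
   vertex 2.3 1.4 4.9
  endloop
 endfacet
 facet normal 0.814 -0.529 -0.242
  outer loop
   vertex 3.3 1.3 3.6
   vertex 2.7 1.2 1.8
   vertex 4.5 3.1 3.7
  endloop
 endfacet
 facet normal 0.234 -0.939 0.252
  outer loop
   vertex 3.3 1.3 3.6
   vertex 2.3 1.4 4.9
   vertex 0.4 0.2 2.2
  endloop
 endfacet
 facet normal 0.386 -0.919 -0.078
  outer loop
   vertex 3.3 1.3 3.6
   vertex 0.4 0.2 2.2
   vertex 2.7 1.2 1.8
  endloop
 endfacet
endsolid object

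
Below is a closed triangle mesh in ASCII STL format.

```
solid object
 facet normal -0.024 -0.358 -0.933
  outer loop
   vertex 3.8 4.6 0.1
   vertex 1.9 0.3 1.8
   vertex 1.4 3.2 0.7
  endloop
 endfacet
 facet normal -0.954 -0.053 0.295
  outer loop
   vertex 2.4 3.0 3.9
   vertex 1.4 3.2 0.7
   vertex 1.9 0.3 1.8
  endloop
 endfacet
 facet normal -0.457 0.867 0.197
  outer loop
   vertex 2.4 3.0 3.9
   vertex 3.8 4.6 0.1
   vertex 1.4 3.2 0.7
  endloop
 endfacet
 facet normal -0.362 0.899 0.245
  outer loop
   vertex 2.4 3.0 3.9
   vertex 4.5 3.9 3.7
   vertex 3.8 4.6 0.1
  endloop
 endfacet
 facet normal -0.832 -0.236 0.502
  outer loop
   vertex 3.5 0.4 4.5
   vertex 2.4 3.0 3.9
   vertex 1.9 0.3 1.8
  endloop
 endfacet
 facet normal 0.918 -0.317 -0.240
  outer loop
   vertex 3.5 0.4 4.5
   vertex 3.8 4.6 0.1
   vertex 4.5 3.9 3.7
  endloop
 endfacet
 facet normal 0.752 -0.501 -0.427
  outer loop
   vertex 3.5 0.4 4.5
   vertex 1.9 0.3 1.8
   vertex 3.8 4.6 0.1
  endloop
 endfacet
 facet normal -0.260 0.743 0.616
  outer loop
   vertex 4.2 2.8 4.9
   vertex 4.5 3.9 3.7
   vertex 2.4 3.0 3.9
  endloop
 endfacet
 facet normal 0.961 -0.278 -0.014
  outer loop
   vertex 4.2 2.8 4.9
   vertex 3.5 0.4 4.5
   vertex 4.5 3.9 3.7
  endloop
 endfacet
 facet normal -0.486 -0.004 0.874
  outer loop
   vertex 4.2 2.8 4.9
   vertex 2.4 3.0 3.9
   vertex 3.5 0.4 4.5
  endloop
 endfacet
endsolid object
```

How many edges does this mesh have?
15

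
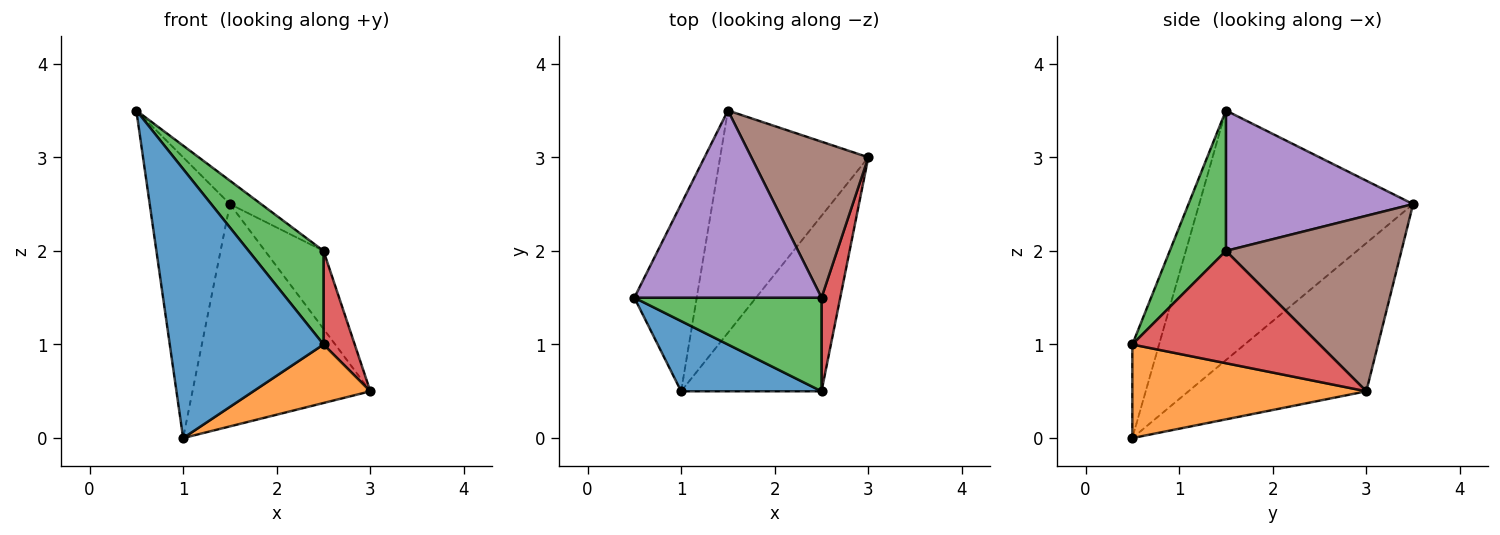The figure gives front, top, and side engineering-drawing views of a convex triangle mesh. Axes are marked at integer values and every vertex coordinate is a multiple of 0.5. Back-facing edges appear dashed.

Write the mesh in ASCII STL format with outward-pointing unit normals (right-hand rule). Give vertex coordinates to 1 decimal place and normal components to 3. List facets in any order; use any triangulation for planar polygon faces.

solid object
 facet normal -0.166 -0.954 0.249
  outer loop
   vertex 1.0 0.5 0.0
   vertex 2.5 0.5 1.0
   vertex 0.5 1.5 3.5
  endloop
 endfacet
 facet normal 0.535 -0.267 -0.802
  outer loop
   vertex 1.0 0.5 0.0
   vertex 3.0 3.0 0.5
   vertex 2.5 0.5 1.0
  endloop
 endfacet
 facet normal 0.469 -0.625 0.625
  outer loop
   vertex 2.5 1.5 2.0
   vertex 0.5 1.5 3.5
   vertex 2.5 0.5 1.0
  endloop
 endfacet
 facet normal 0.973 -0.162 0.162
  outer loop
   vertex 2.5 1.5 2.0
   vertex 2.5 0.5 1.0
   vertex 3.0 3.0 0.5
  endloop
 endfacet
 facet normal 0.597 0.100 0.796
  outer loop
   vertex 1.5 3.5 2.5
   vertex 0.5 1.5 3.5
   vertex 2.5 1.5 2.0
  endloop
 endfacet
 facet normal 0.802 0.267 0.535
  outer loop
   vertex 1.5 3.5 2.5
   vertex 2.5 1.5 2.0
   vertex 3.0 3.0 0.5
  endloop
 endfacet
 facet normal -0.912 0.342 -0.228
  outer loop
   vertex 1.5 3.5 2.5
   vertex 1.0 0.5 0.0
   vertex 0.5 1.5 3.5
  endloop
 endfacet
 facet normal -0.577 0.577 -0.577
  outer loop
   vertex 1.5 3.5 2.5
   vertex 3.0 3.0 0.5
   vertex 1.0 0.5 0.0
  endloop
 endfacet
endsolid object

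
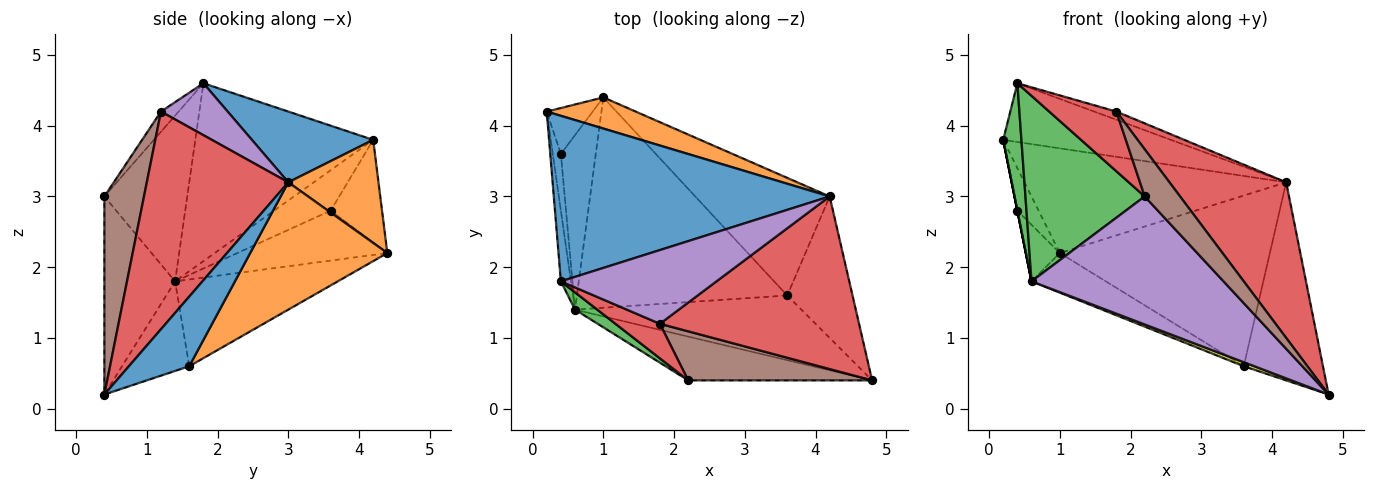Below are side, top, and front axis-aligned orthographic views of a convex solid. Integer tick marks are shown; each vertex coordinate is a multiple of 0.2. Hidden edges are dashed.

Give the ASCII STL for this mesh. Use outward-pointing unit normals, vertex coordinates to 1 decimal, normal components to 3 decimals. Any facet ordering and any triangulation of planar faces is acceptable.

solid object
 facet normal 0.235 0.325 0.916
  outer loop
   vertex 4.2 3.0 3.2
   vertex 0.2 4.2 3.8
   vertex 0.4 1.8 4.6
  endloop
 endfacet
 facet normal 0.314 0.910 0.271
  outer loop
   vertex 4.2 3.0 3.2
   vertex 1.0 4.4 2.2
   vertex 0.2 4.2 3.8
  endloop
 endfacet
 facet normal -0.993 -0.102 -0.056
  outer loop
   vertex 0.6 1.4 1.8
   vertex 0.4 1.8 4.6
   vertex 0.2 4.2 3.8
  endloop
 endfacet
 facet normal 0.630 -0.520 0.577
  outer loop
   vertex 1.8 1.2 4.2
   vertex 4.8 0.4 0.2
   vertex 4.2 3.0 3.2
  endloop
 endfacet
 facet normal 0.314 0.105 0.943
  outer loop
   vertex 1.8 1.2 4.2
   vertex 4.2 3.0 3.2
   vertex 0.4 1.8 4.6
  endloop
 endfacet
 facet normal -0.854 0.353 -0.383
  outer loop
   vertex 0.4 3.6 2.8
   vertex 0.2 4.2 3.8
   vertex 1.0 4.4 2.2
  endloop
 endfacet
 facet normal -0.981 0.000 -0.196
  outer loop
   vertex 0.4 3.6 2.8
   vertex 0.6 1.4 1.8
   vertex 0.2 4.2 3.8
  endloop
 endfacet
 facet normal -0.806 0.183 -0.563
  outer loop
   vertex 0.4 3.6 2.8
   vertex 1.0 4.4 2.2
   vertex 0.6 1.4 1.8
  endloop
 endfacet
 facet normal -0.367 -0.058 -0.928
  outer loop
   vertex 3.6 1.6 0.6
   vertex 4.8 0.4 0.2
   vertex 0.6 1.4 1.8
  endloop
 endfacet
 facet normal -0.376 0.172 -0.911
  outer loop
   vertex 3.6 1.6 0.6
   vertex 0.6 1.4 1.8
   vertex 1.0 4.4 2.2
  endloop
 endfacet
 facet normal 0.527 0.692 -0.494
  outer loop
   vertex 3.6 1.6 0.6
   vertex 4.2 3.0 3.2
   vertex 4.8 0.4 0.2
  endloop
 endfacet
 facet normal 0.473 0.725 -0.500
  outer loop
   vertex 3.6 1.6 0.6
   vertex 1.0 4.4 2.2
   vertex 4.2 3.0 3.2
  endloop
 endfacet
 facet normal -0.569 -0.819 0.076
  outer loop
   vertex 2.2 0.4 3.0
   vertex 0.4 1.8 4.6
   vertex 0.6 1.4 1.8
  endloop
 endfacet
 facet normal -0.222 -0.844 0.489
  outer loop
   vertex 2.2 0.4 3.0
   vertex 1.8 1.2 4.2
   vertex 0.4 1.8 4.6
  endloop
 endfacet
 facet normal -0.329 -0.893 -0.306
  outer loop
   vertex 2.2 0.4 3.0
   vertex 0.6 1.4 1.8
   vertex 4.8 0.4 0.2
  endloop
 endfacet
 facet normal 0.613 -0.548 0.569
  outer loop
   vertex 2.2 0.4 3.0
   vertex 4.8 0.4 0.2
   vertex 1.8 1.2 4.2
  endloop
 endfacet
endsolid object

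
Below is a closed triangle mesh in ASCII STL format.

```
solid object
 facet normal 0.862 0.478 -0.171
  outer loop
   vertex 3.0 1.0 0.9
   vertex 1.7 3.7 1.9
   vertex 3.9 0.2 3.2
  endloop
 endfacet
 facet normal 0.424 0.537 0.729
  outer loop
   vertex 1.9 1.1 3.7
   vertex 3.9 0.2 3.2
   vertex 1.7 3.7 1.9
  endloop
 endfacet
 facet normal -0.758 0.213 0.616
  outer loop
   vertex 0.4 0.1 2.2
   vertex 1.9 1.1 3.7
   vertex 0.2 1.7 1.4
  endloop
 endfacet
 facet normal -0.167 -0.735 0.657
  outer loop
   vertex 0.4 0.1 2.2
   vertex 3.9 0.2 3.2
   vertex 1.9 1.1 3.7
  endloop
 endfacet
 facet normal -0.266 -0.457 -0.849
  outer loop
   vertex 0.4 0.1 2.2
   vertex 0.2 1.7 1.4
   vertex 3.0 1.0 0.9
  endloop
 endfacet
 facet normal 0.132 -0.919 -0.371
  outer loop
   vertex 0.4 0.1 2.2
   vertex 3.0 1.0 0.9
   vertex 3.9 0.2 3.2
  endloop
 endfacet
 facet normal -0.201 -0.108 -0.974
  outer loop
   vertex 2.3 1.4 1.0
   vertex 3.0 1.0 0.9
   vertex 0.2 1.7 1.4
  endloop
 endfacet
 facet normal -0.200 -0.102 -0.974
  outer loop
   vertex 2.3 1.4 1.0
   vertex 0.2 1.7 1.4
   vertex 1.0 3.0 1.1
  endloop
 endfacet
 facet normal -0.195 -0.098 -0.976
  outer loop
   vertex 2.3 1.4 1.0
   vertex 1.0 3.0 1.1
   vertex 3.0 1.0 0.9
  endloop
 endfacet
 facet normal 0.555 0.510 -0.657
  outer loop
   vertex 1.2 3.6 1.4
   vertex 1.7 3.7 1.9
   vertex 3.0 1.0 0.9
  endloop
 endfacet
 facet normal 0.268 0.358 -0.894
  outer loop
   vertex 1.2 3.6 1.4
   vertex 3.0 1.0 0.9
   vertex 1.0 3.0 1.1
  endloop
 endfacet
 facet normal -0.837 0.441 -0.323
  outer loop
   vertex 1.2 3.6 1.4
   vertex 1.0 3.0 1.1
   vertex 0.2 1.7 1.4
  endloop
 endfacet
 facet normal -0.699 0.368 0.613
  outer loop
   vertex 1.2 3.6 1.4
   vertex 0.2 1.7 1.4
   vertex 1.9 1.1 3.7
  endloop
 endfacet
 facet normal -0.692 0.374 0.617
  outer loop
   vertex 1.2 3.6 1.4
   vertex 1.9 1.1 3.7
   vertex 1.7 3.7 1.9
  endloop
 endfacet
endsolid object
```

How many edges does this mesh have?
21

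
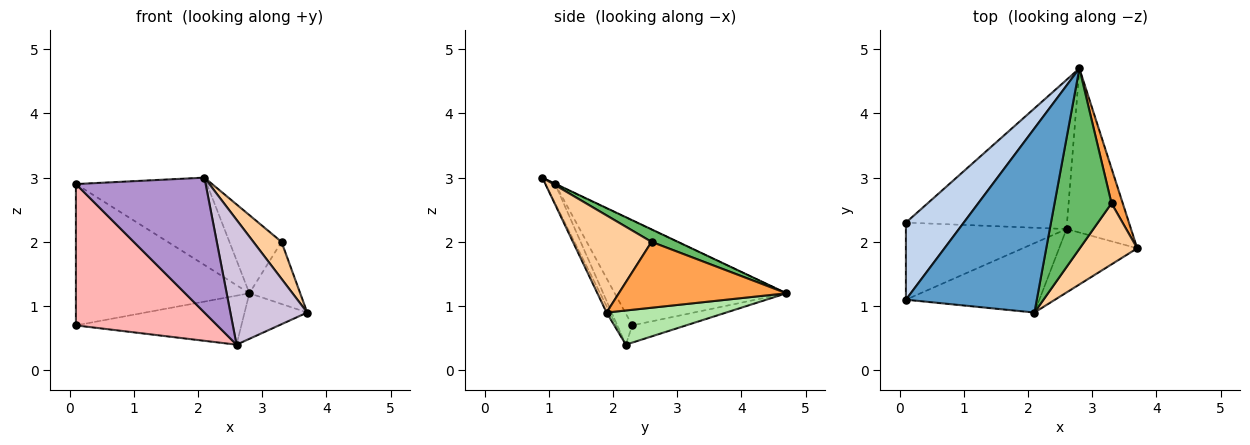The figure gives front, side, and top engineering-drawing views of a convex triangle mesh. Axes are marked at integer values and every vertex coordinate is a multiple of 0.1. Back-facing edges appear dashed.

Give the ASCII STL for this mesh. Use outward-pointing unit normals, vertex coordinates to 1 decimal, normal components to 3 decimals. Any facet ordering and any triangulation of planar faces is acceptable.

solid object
 facet normal -0.002 0.428 0.904
  outer loop
   vertex 2.1 0.9 3.0
   vertex 2.8 4.7 1.2
   vertex 0.1 1.1 2.9
  endloop
 endfacet
 facet normal -0.656 0.663 0.361
  outer loop
   vertex 0.1 2.3 0.7
   vertex 0.1 1.1 2.9
   vertex 2.8 4.7 1.2
  endloop
 endfacet
 facet normal 0.944 0.286 0.161
  outer loop
   vertex 3.3 2.6 2.0
   vertex 3.7 1.9 0.9
   vertex 2.8 4.7 1.2
  endloop
 endfacet
 facet normal 0.823 -0.294 0.486
  outer loop
   vertex 3.3 2.6 2.0
   vertex 2.1 0.9 3.0
   vertex 3.7 1.9 0.9
  endloop
 endfacet
 facet normal 0.198 0.390 0.900
  outer loop
   vertex 3.3 2.6 2.0
   vertex 2.8 4.7 1.2
   vertex 2.1 0.9 3.0
  endloop
 endfacet
 facet normal 0.455 0.238 -0.858
  outer loop
   vertex 2.6 2.2 0.4
   vertex 2.8 4.7 1.2
   vertex 3.7 1.9 0.9
  endloop
 endfacet
 facet normal -0.101 0.311 -0.945
  outer loop
   vertex 2.6 2.2 0.4
   vertex 0.1 2.3 0.7
   vertex 2.8 4.7 1.2
  endloop
 endfacet
 facet normal -0.092 -0.874 -0.477
  outer loop
   vertex 2.6 2.2 0.4
   vertex 0.1 1.1 2.9
   vertex 0.1 2.3 0.7
  endloop
 endfacet
 facet normal -0.066 -0.887 -0.456
  outer loop
   vertex 2.6 2.2 0.4
   vertex 2.1 0.9 3.0
   vertex 0.1 1.1 2.9
  endloop
 endfacet
 facet normal -0.037 -0.891 -0.453
  outer loop
   vertex 2.6 2.2 0.4
   vertex 3.7 1.9 0.9
   vertex 2.1 0.9 3.0
  endloop
 endfacet
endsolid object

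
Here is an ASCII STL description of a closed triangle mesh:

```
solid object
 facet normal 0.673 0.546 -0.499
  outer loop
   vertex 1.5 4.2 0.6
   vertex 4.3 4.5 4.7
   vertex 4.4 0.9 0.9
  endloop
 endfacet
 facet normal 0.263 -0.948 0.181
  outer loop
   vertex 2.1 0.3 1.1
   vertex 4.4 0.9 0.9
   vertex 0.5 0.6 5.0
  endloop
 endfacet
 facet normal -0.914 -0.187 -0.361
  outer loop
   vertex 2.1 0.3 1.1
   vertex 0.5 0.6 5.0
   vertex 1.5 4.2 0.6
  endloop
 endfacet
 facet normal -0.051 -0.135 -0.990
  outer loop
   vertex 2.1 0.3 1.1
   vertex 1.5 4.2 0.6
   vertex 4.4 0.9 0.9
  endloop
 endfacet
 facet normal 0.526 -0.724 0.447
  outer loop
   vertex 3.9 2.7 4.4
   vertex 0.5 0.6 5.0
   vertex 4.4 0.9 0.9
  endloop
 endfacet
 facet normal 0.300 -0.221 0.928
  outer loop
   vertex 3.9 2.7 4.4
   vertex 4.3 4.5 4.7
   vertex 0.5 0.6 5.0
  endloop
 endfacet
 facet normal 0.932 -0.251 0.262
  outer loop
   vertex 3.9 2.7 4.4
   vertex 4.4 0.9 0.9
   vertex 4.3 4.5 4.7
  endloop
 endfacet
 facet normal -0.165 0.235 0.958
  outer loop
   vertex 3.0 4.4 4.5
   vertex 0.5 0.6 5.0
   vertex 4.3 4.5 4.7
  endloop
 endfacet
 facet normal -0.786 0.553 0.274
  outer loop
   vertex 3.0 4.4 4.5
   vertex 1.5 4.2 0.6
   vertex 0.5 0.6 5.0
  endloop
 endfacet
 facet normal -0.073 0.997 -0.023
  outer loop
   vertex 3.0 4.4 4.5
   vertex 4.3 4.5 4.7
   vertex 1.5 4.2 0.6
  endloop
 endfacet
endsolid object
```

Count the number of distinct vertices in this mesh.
7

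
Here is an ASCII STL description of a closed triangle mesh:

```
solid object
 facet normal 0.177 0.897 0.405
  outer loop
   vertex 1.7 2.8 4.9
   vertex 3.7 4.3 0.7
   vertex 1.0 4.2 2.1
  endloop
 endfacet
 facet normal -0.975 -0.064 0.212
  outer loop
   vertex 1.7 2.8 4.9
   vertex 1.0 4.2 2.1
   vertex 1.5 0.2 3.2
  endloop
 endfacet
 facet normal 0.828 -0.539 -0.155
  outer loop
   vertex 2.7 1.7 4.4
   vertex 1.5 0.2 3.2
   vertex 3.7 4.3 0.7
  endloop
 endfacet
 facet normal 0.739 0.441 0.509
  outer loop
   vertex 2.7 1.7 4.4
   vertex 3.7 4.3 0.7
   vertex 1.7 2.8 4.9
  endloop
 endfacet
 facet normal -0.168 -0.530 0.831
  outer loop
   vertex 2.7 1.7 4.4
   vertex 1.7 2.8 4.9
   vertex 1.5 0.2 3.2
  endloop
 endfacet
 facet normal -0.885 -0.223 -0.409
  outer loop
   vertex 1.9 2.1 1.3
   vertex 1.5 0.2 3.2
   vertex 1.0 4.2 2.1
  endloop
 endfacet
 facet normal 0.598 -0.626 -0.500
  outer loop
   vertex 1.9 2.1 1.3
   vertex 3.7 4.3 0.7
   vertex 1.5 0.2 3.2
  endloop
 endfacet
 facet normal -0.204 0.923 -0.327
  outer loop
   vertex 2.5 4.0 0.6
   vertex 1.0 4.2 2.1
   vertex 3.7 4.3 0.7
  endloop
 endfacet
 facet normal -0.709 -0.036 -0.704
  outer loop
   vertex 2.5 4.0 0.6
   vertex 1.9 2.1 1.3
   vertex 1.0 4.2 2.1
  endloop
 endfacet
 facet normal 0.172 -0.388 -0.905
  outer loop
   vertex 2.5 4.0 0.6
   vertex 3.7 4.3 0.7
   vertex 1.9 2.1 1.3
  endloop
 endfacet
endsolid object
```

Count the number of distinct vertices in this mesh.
7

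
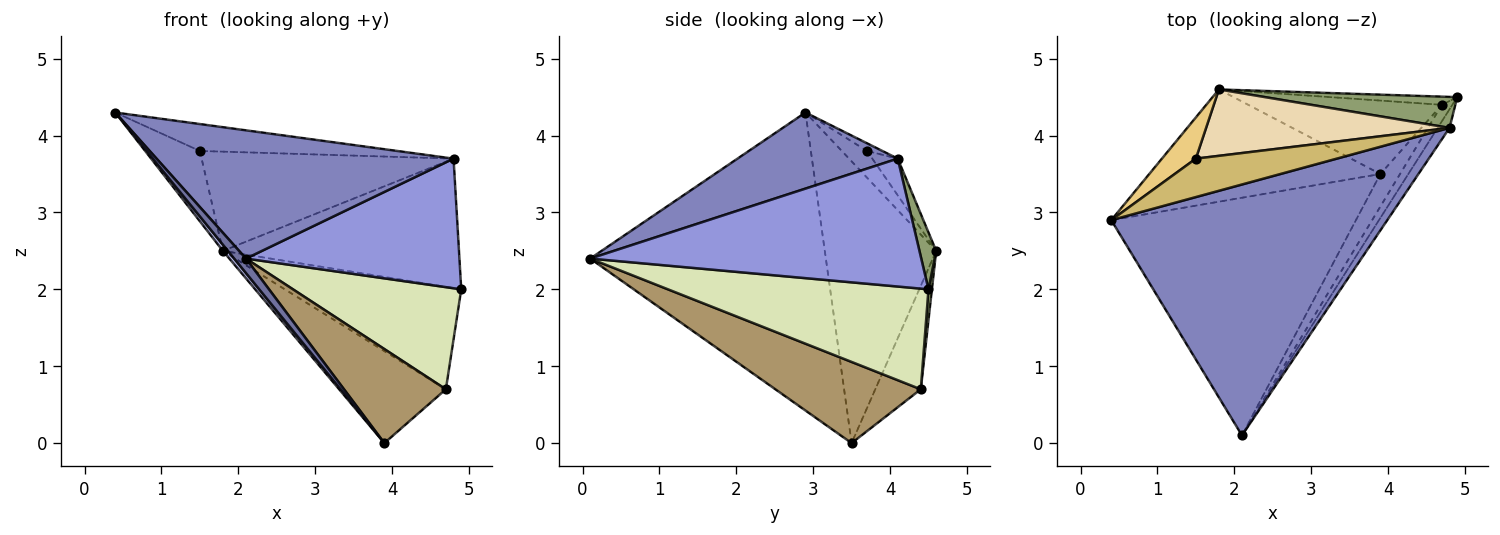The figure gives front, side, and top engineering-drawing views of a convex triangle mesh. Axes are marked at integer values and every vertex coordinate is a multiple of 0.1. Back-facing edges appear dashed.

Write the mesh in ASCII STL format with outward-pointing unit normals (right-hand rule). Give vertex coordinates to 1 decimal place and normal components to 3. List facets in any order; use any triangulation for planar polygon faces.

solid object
 facet normal -0.772 -0.039 -0.634
  outer loop
   vertex 3.9 3.5 0.0
   vertex 2.1 0.1 2.4
   vertex 0.4 2.9 4.3
  endloop
 endfacet
 facet normal 0.238 -0.442 0.865
  outer loop
   vertex 4.8 4.1 3.7
   vertex 0.4 2.9 4.3
   vertex 2.1 0.1 2.4
  endloop
 endfacet
 facet normal 0.838 -0.540 -0.078
  outer loop
   vertex 4.8 4.1 3.7
   vertex 2.1 0.1 2.4
   vertex 4.9 4.5 2.0
  endloop
 endfacet
 facet normal -0.773 -0.035 -0.634
  outer loop
   vertex 1.8 4.6 2.5
   vertex 3.9 3.5 0.0
   vertex 0.4 2.9 4.3
  endloop
 endfacet
 facet normal 0.069 0.970 0.232
  outer loop
   vertex 1.8 4.6 2.5
   vertex 4.8 4.1 3.7
   vertex 4.9 4.5 2.0
  endloop
 endfacet
 facet normal 0.019 0.997 -0.080
  outer loop
   vertex 4.7 4.4 0.7
   vertex 1.8 4.6 2.5
   vertex 4.9 4.5 2.0
  endloop
 endfacet
 facet normal -0.316 0.741 -0.592
  outer loop
   vertex 4.7 4.4 0.7
   vertex 3.9 3.5 0.0
   vertex 1.8 4.6 2.5
  endloop
 endfacet
 facet normal 0.837 -0.540 -0.087
  outer loop
   vertex 4.7 4.4 0.7
   vertex 4.9 4.5 2.0
   vertex 2.1 0.1 2.4
  endloop
 endfacet
 facet normal 0.803 -0.563 -0.195
  outer loop
   vertex 4.7 4.4 0.7
   vertex 2.1 0.1 2.4
   vertex 3.9 3.5 0.0
  endloop
 endfacet
 facet normal -0.045 0.573 0.818
  outer loop
   vertex 1.5 3.7 3.8
   vertex 0.4 2.9 4.3
   vertex 4.8 4.1 3.7
  endloop
 endfacet
 facet normal -0.370 0.802 0.470
  outer loop
   vertex 1.5 3.7 3.8
   vertex 1.8 4.6 2.5
   vertex 0.4 2.9 4.3
  endloop
 endfacet
 facet normal -0.084 0.828 0.554
  outer loop
   vertex 1.5 3.7 3.8
   vertex 4.8 4.1 3.7
   vertex 1.8 4.6 2.5
  endloop
 endfacet
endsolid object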